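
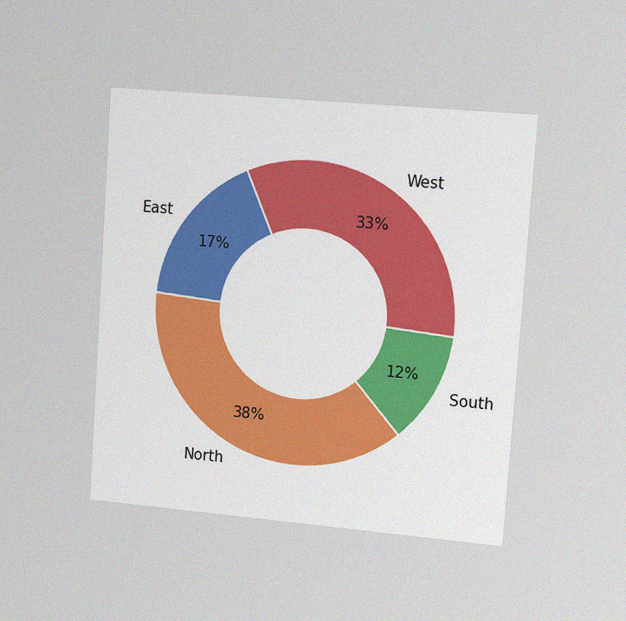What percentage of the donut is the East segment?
The chart is tilted about 4° clockwise and viewed slightly from the right, with some photo noise. The East segment takes up 17% of the ring.

17%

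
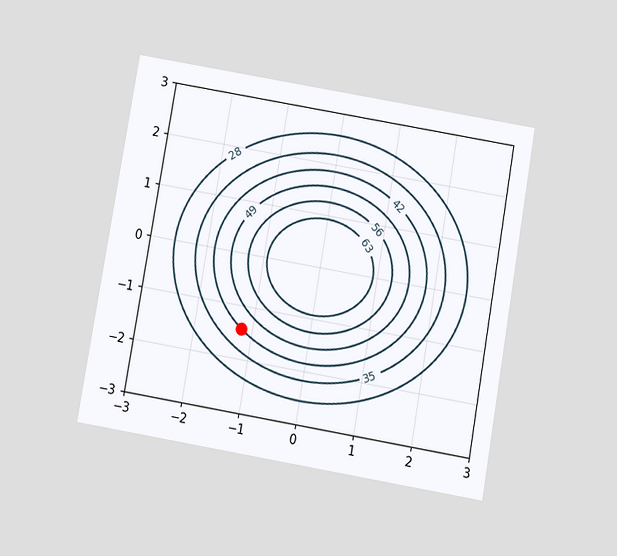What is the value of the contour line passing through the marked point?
The chart is tilted about 10° clockwise and viewed slightly from below. The marked point sits on the contour labelled 42.

42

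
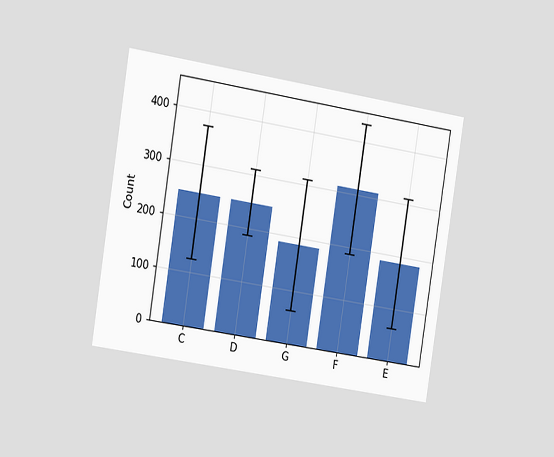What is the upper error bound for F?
434

The chart is tilted about 9° clockwise and viewed slightly from the left. The F bar's upper whisker reaches 434.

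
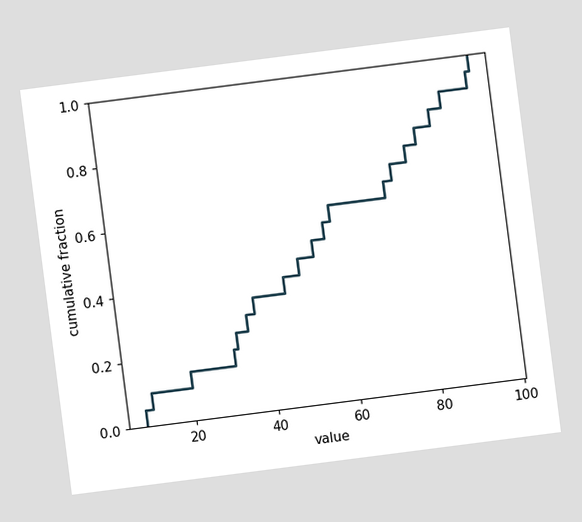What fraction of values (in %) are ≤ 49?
The chart is tilted about 7° counter-clockwise. At x=49 the ECDF step is at 45%.

45%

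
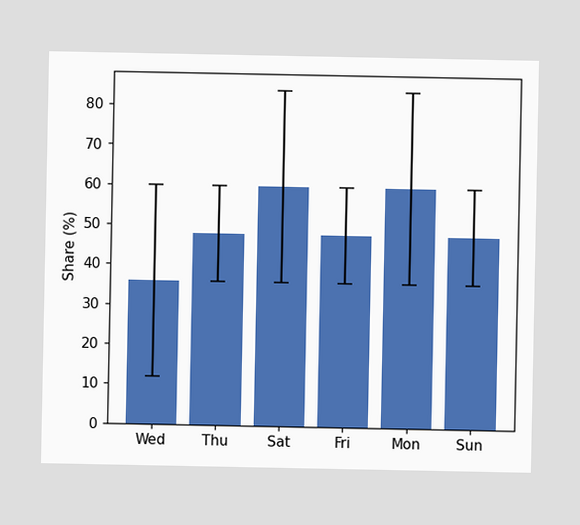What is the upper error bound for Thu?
The Thu bar's upper whisker reaches 60%.

60%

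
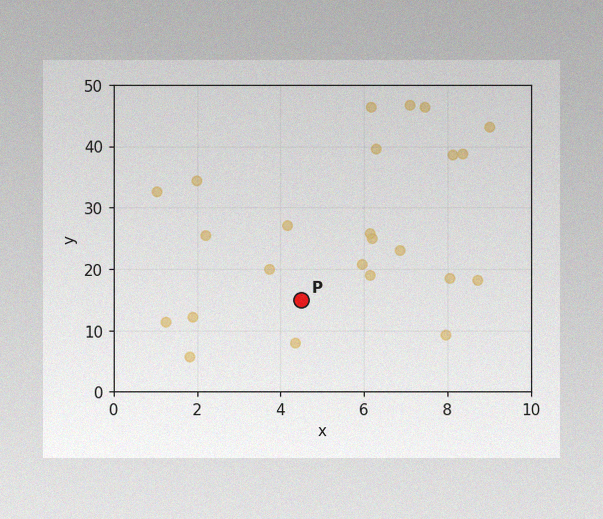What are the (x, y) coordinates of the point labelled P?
The image has some photo noise and uneven lighting. Following the gridlines from P to each axis, P sits at (4.5, 15).

(4.5, 15)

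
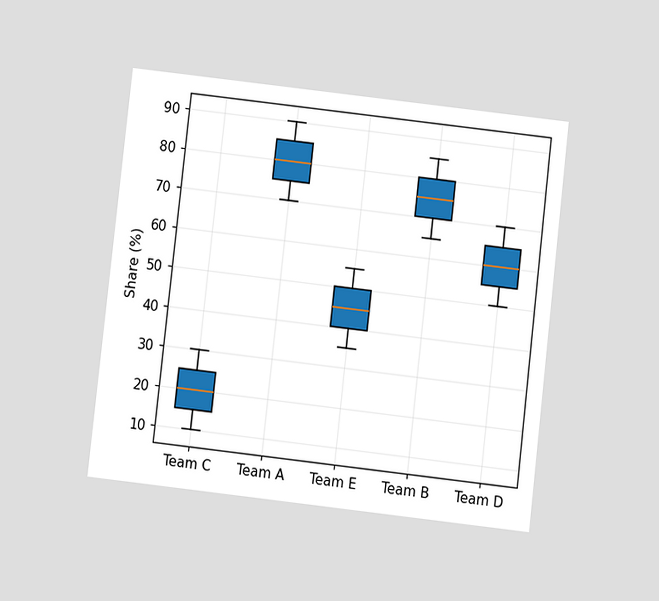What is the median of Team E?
45%

The chart is tilted about 7° clockwise and viewed slightly from below. The median line in the Team E box sits at 45%.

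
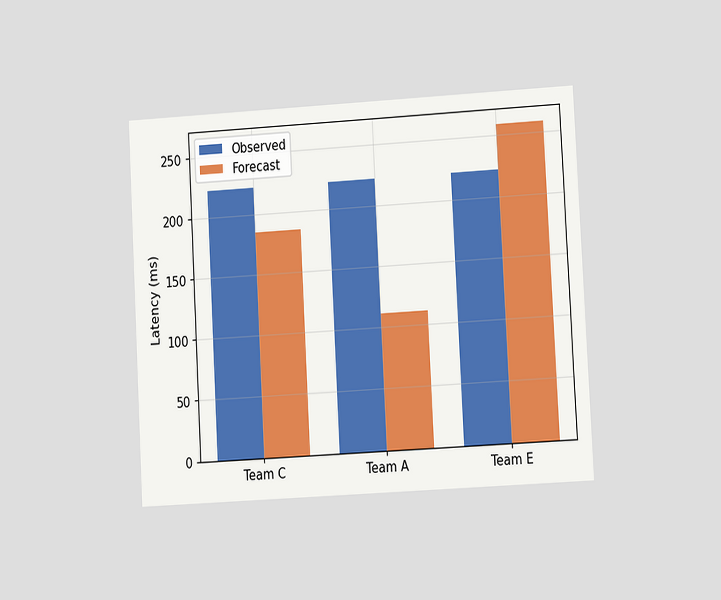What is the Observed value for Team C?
The chart is tilted about 3° counter-clockwise and viewed at a slight angle. The Observed bar at Team C reaches 222ms on the y-axis.

222ms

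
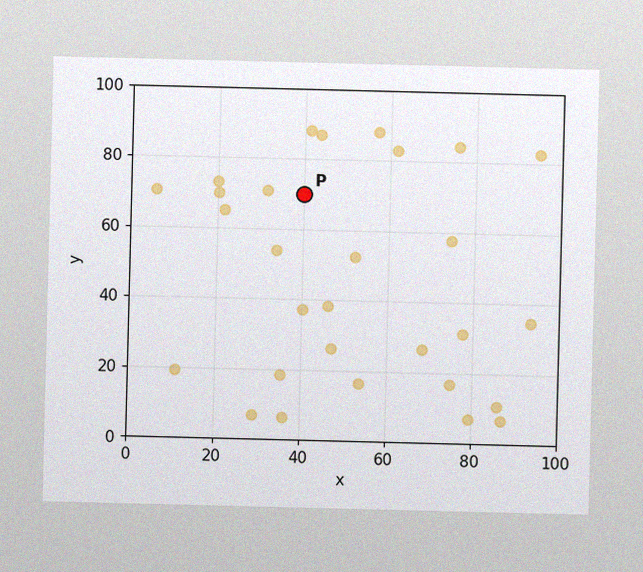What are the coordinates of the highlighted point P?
The image has some photo noise and uneven lighting. Following the gridlines from P to each axis, P sits at (40, 70).

(40, 70)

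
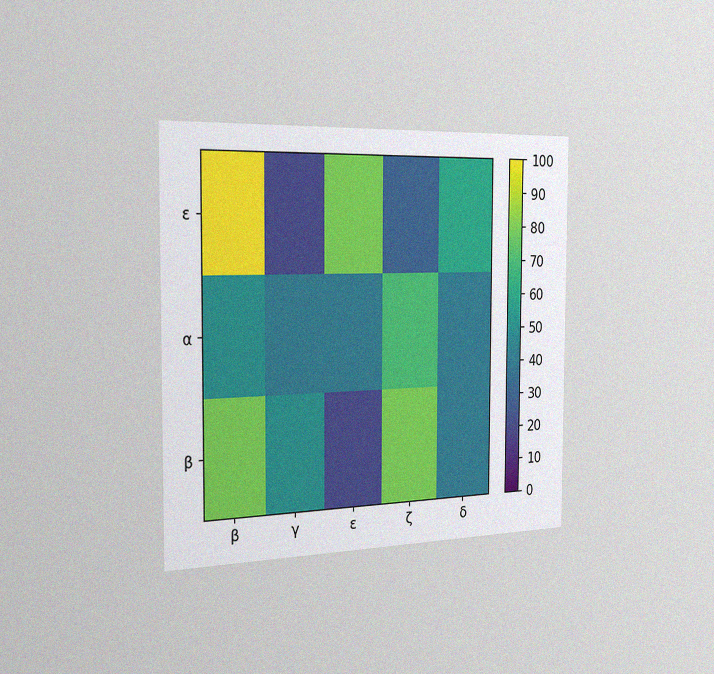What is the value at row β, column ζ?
80

The chart is viewed slightly from the left, with some photo noise. Matching cell (β, ζ) against the colorbar gives 80.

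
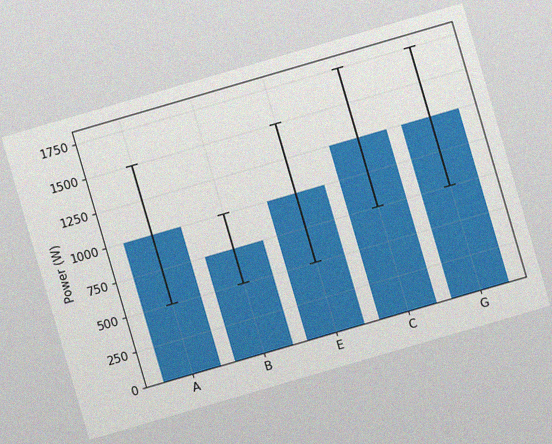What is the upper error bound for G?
The chart is tilted about 16° counter-clockwise, with some photo noise. The G bar's upper whisker reaches 1750W.

1750W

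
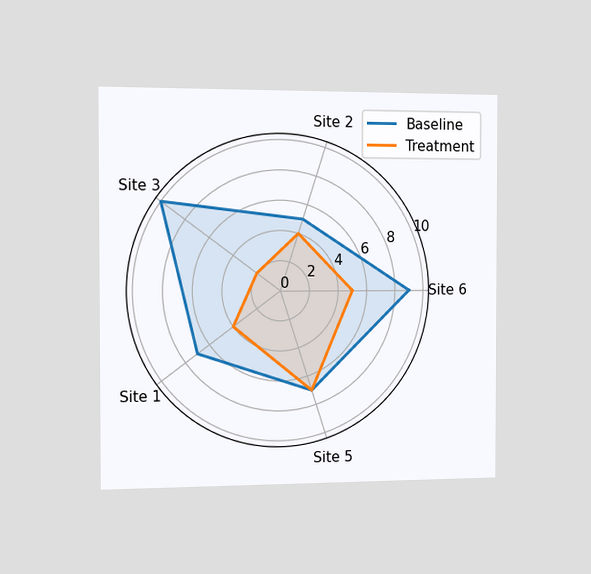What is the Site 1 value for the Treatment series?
4

The chart is viewed slightly from the left. On the Site 1 axis, Treatment reaches 4.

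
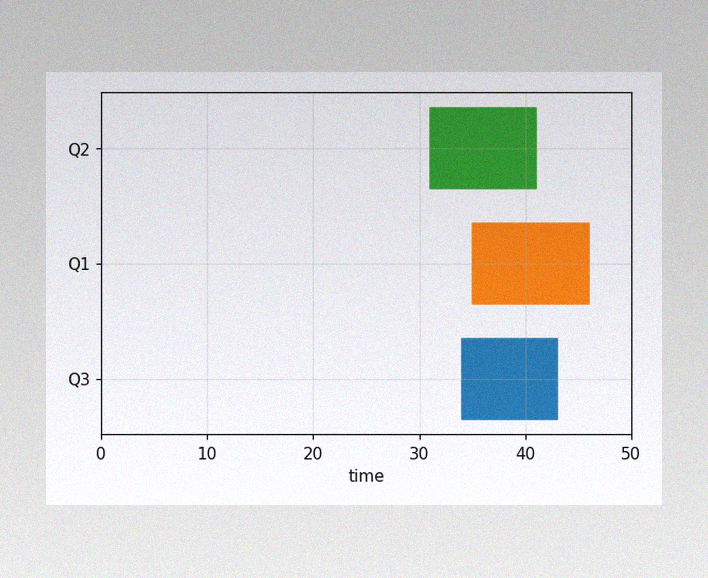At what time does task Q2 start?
The image has some photo noise and uneven lighting. The Q2 bar begins at t=31.

31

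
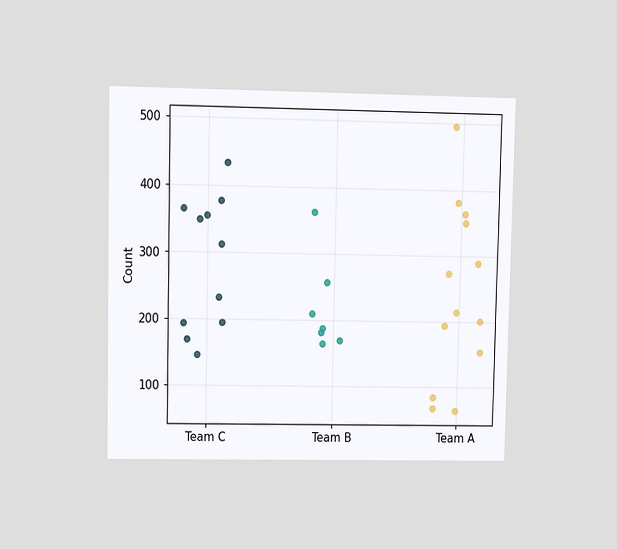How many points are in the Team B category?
The chart is viewed at a slight angle. Counting the markers in the Team B column gives 7.

7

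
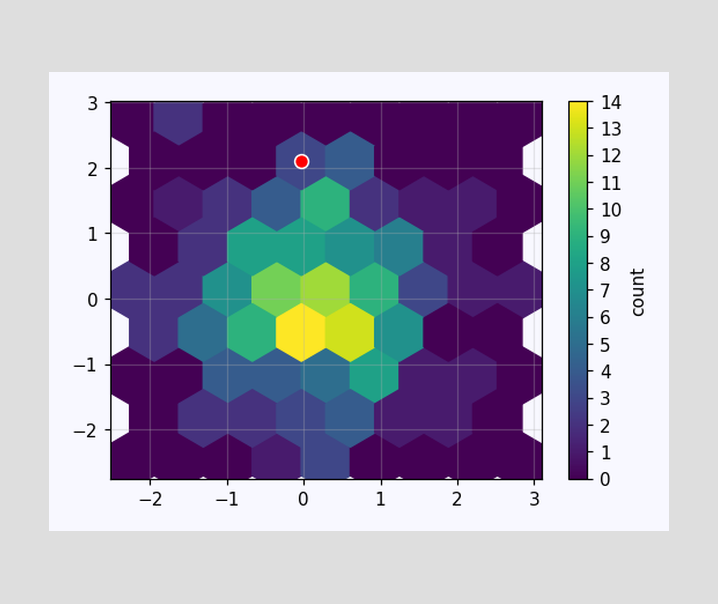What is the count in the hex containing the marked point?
3

The marked hex reads 3 on the colorbar.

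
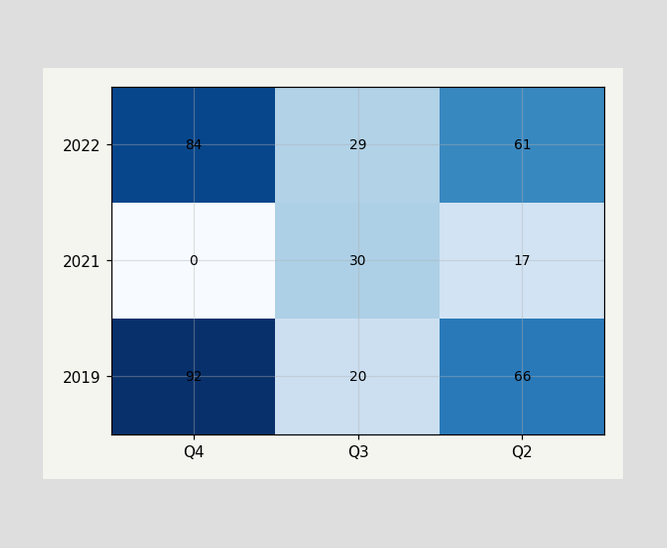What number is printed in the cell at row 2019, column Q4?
The (2019, Q4) cell reads 92.

92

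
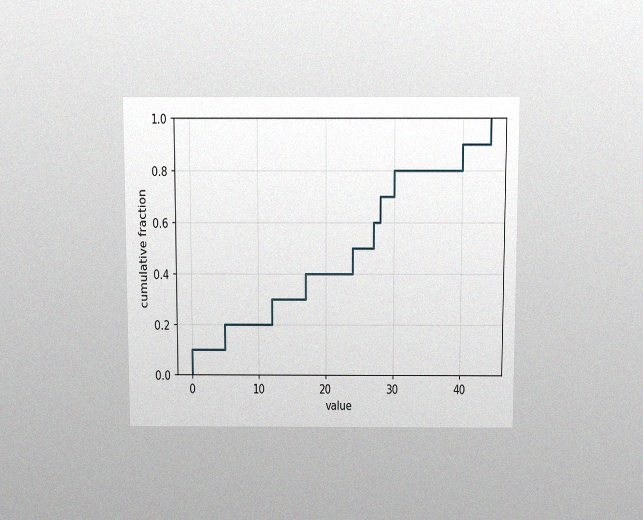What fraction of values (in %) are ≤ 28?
70%

The chart is viewed slightly from above, with some photo noise. At x=28 the ECDF step is at 70%.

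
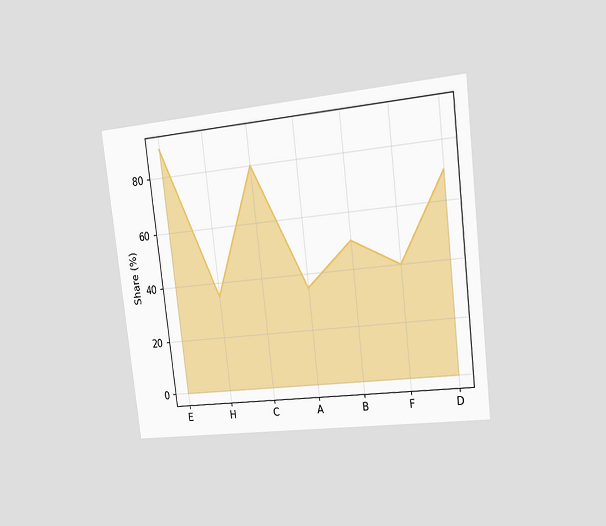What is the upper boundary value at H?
35%

The chart is tilted about 7° counter-clockwise and viewed slightly from the right. At H the upper boundary is at 35%.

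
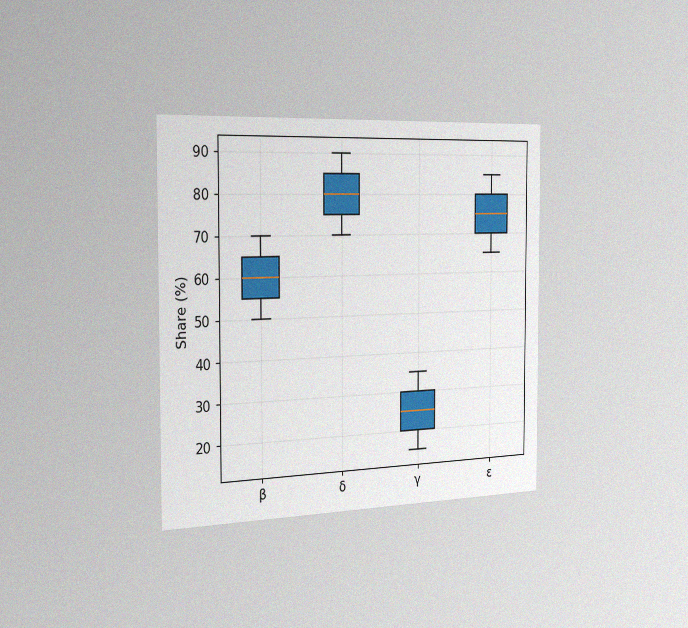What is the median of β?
The chart is viewed slightly from the left, with some photo noise. The median line in the β box sits at 60%.

60%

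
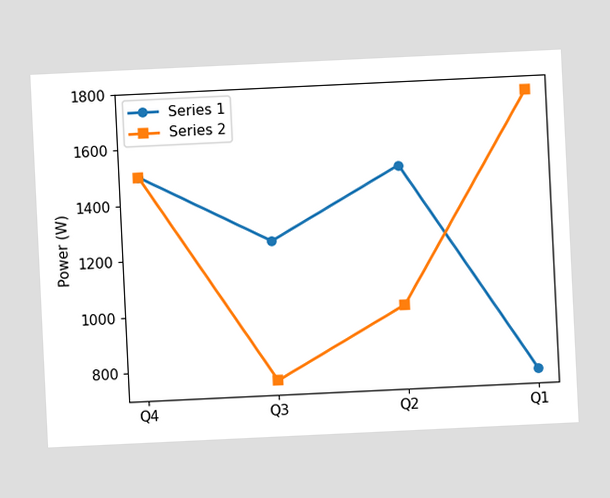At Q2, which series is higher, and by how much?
The chart is tilted about 3° counter-clockwise. At Q2, Series 1 sits above the other line by 500W.

Series 1, by 500W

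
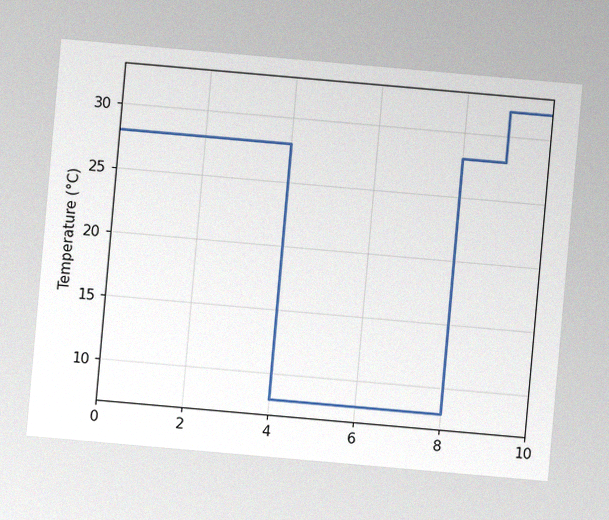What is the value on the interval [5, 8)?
8°C

The chart is tilted about 5° clockwise, with some photo noise. On [5, 8) the step sits at 8°C.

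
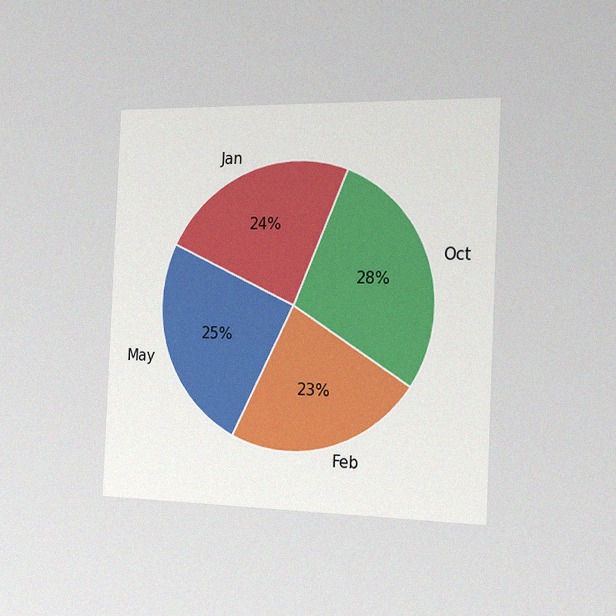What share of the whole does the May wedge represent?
25%

The chart is tilted about 3° clockwise and viewed slightly from the right, with some photo noise. The May slice takes up 25% of the pie.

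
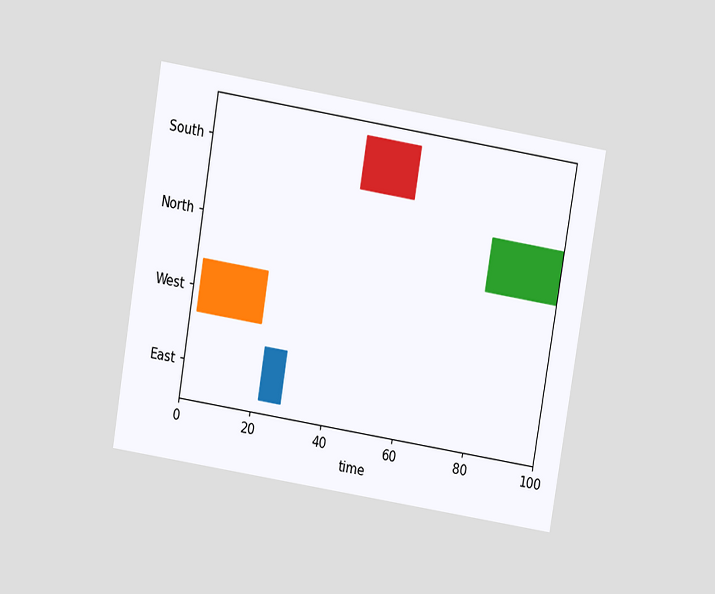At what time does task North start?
80

The chart is tilted about 9° clockwise and viewed at a slight angle. The North bar begins at t=80.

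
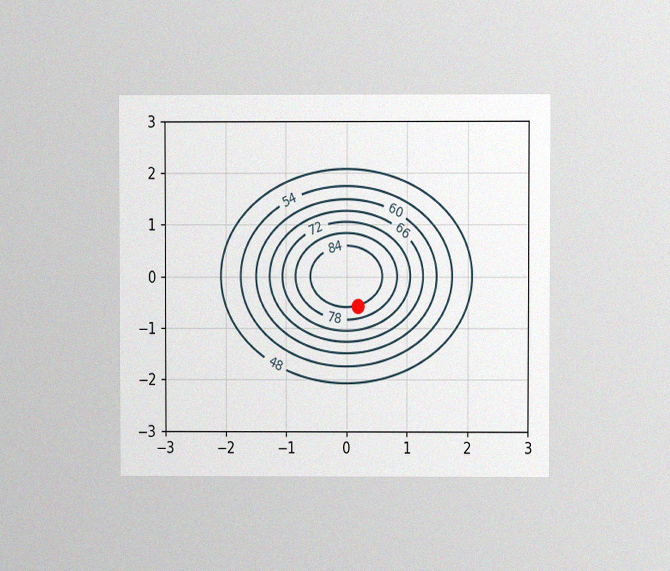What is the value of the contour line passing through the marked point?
The chart is viewed at a slight angle, with some photo noise. The marked point sits on the contour labelled 84.

84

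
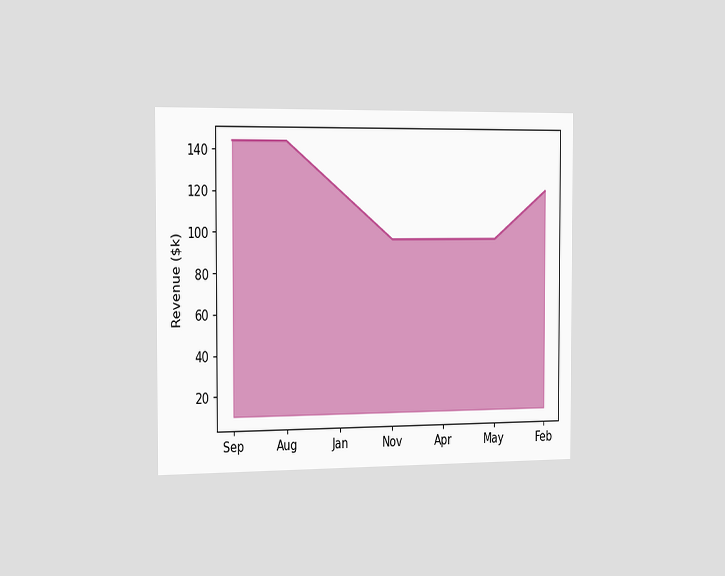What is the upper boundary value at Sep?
The chart is viewed slightly from the left. At Sep the upper boundary is at $144k.

$144k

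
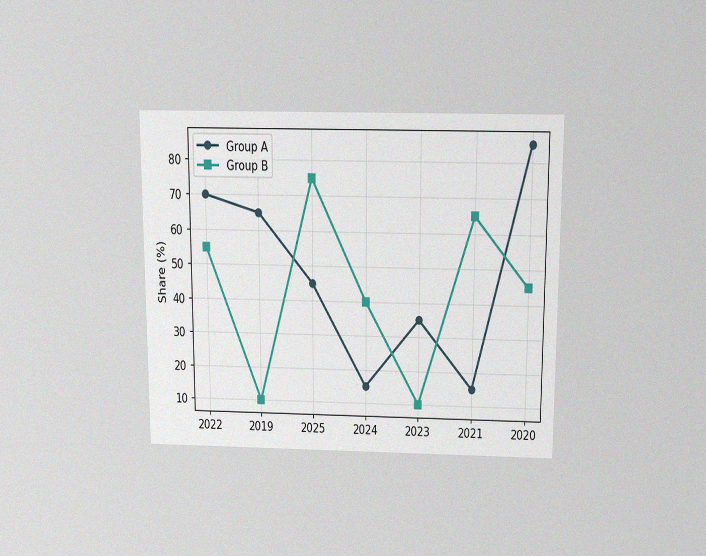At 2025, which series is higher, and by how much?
Group B, by 30%

The chart is viewed slightly from above, with some photo noise. At 2025, Group B sits above the other line by 30%.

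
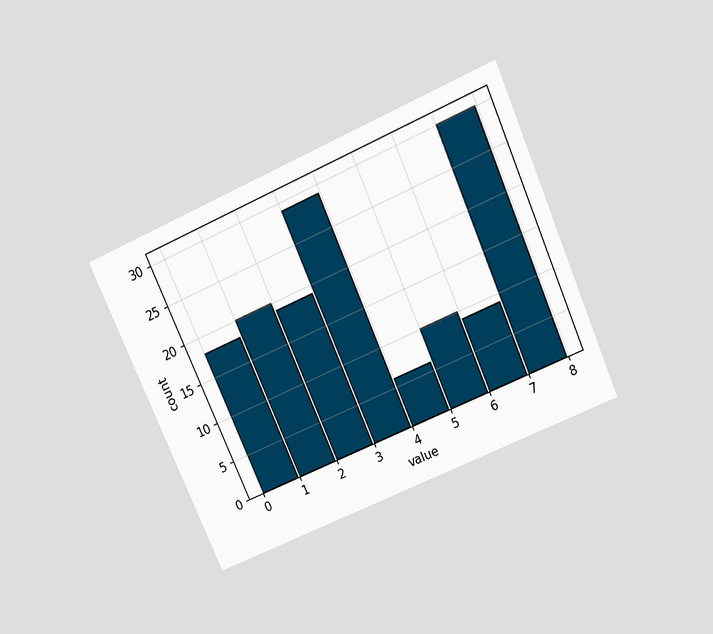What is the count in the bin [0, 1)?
18

The chart is tilted about 24° counter-clockwise and viewed slightly from above. The [0, 1) bin has height 18.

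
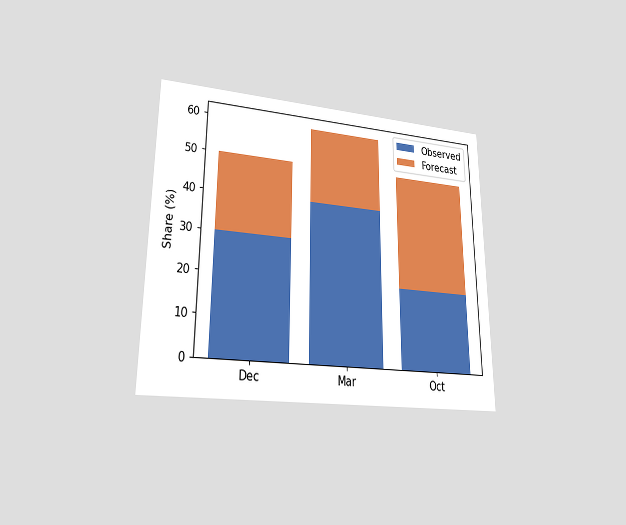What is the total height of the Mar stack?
60%

The chart is viewed at a slight angle. The Mar stack's top reaches 60% on the y-axis.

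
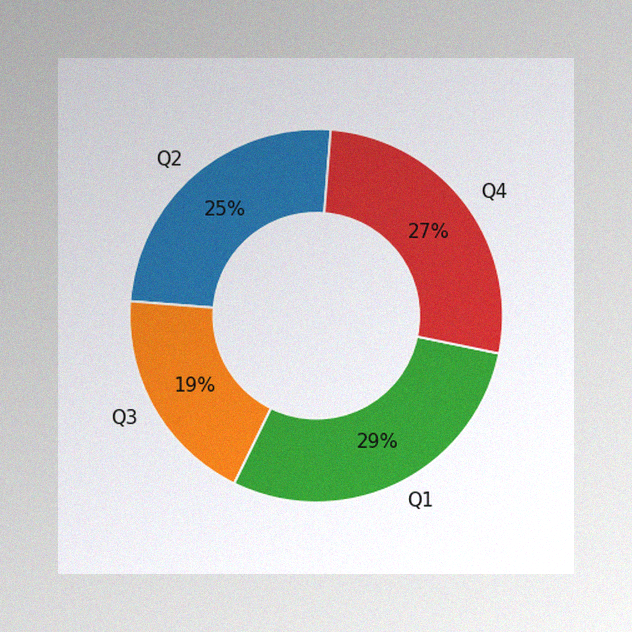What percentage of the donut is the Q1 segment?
The image has some photo noise and uneven lighting. The Q1 segment takes up 29% of the ring.

29%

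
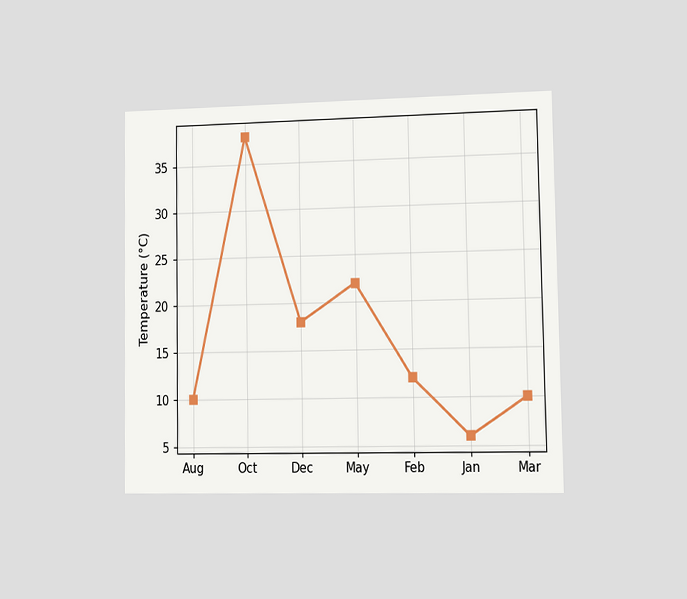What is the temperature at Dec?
The chart is viewed at a slight angle. At Dec, the line is at 18°C.

18°C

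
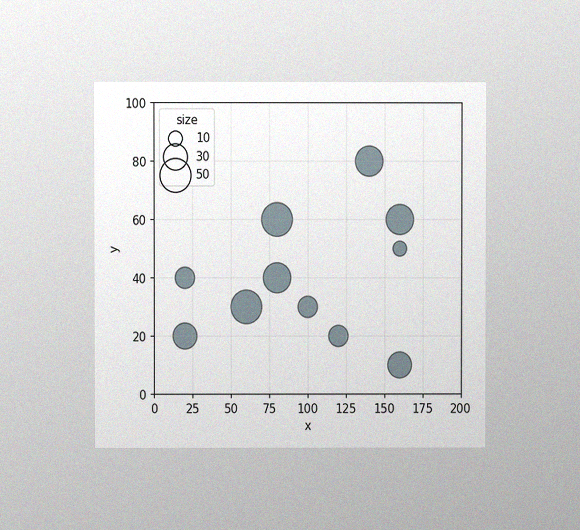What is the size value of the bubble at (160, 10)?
30

The chart is viewed at a slight angle, with some photo noise. Matching the bubble at (160, 10) against the size legend gives 30.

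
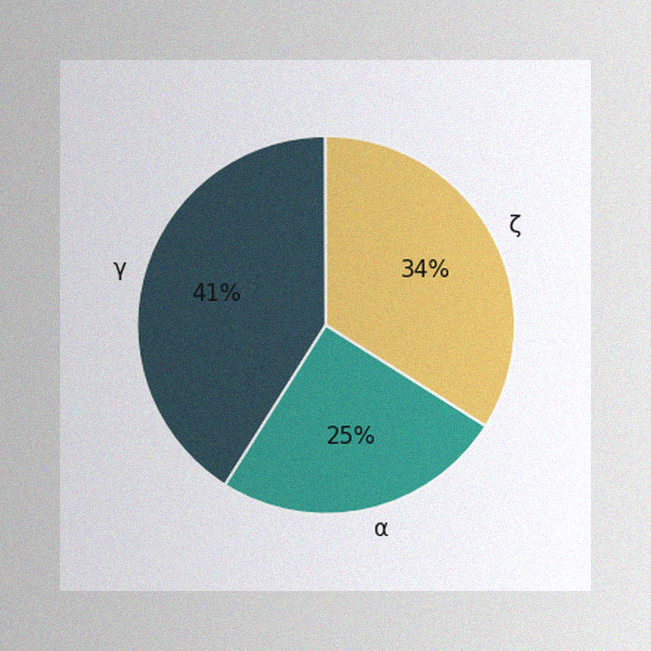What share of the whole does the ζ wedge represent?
34%

The image has some photo noise and uneven lighting. The ζ slice takes up 34% of the pie.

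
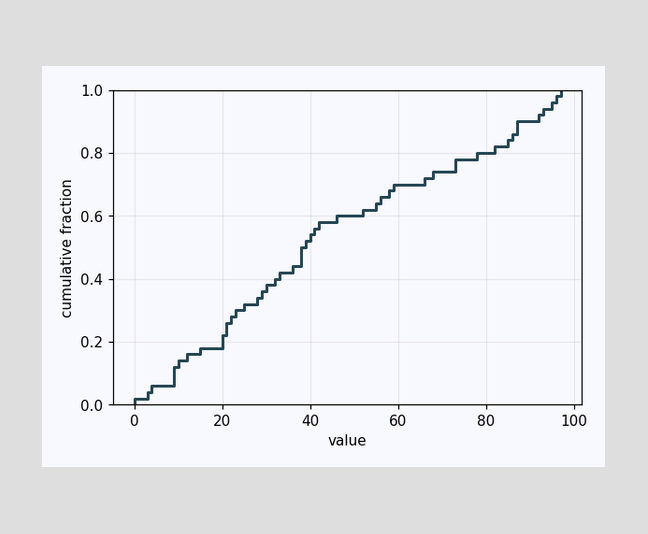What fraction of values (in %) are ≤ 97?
100%

At x=97 the ECDF step is at 100%.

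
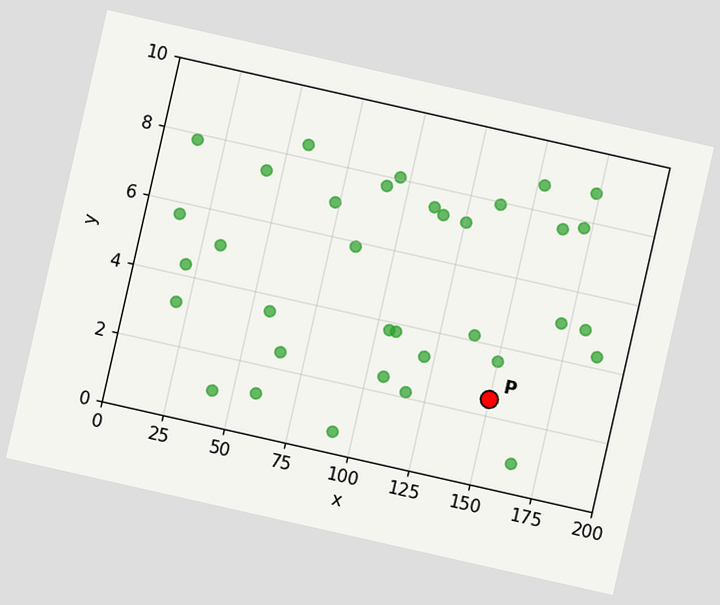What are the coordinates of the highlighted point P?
The chart is tilted about 13° clockwise. Following the gridlines from P to each axis, P sits at (150, 2.5).

(150, 2.5)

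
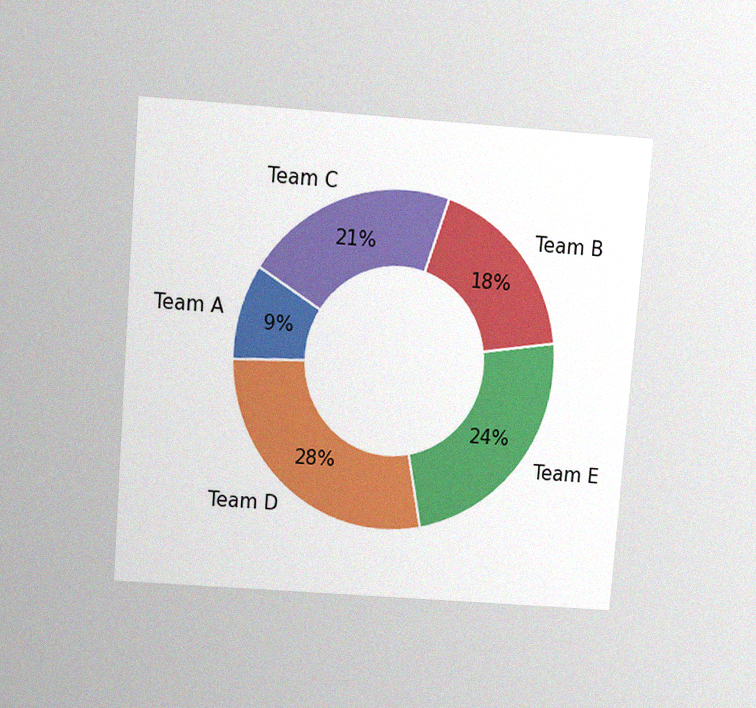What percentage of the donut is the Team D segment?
The chart is tilted about 4° clockwise and viewed slightly from above, with some photo noise. The Team D segment takes up 28% of the ring.

28%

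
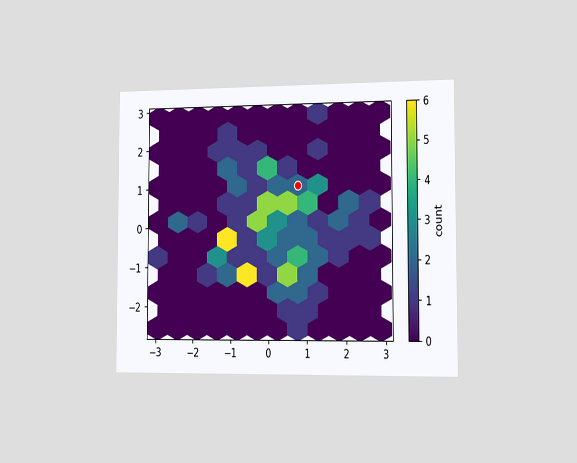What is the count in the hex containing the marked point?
The chart is viewed slightly from the right. The marked hex reads 2 on the colorbar.

2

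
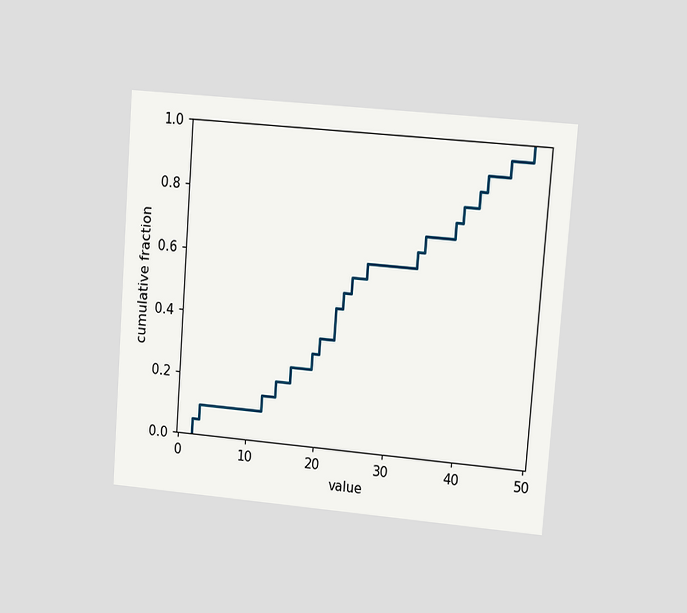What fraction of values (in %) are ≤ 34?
The chart is tilted about 4° clockwise and viewed at a slight angle. At x=34 the ECDF step is at 70%.

70%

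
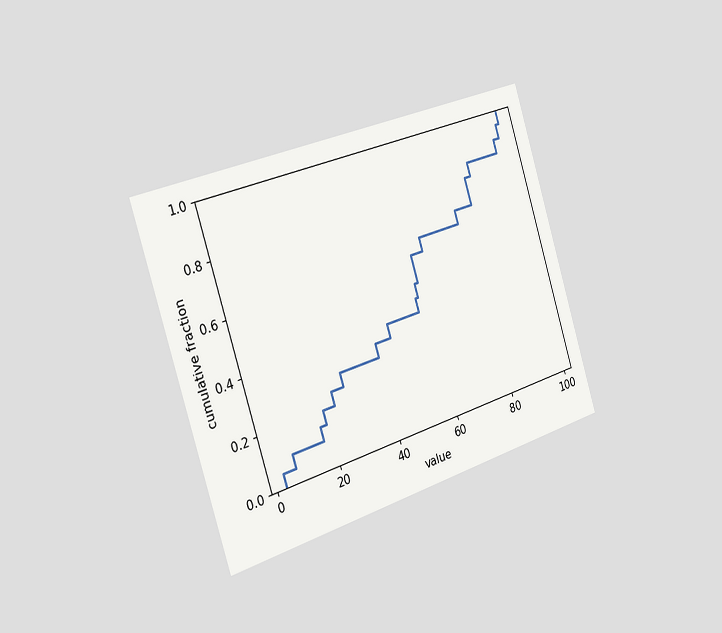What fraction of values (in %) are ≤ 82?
The chart is tilted about 17° counter-clockwise and viewed slightly from the left. At x=82 the ECDF step is at 80%.

80%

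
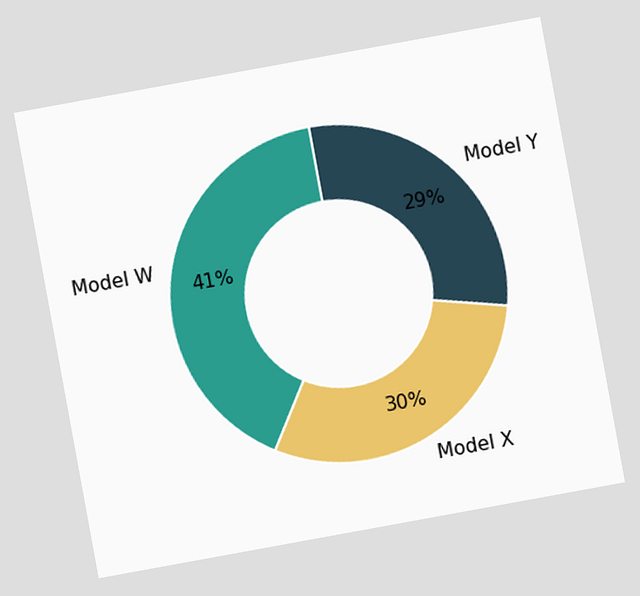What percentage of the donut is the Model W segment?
41%

The chart is tilted about 10° counter-clockwise. The Model W segment takes up 41% of the ring.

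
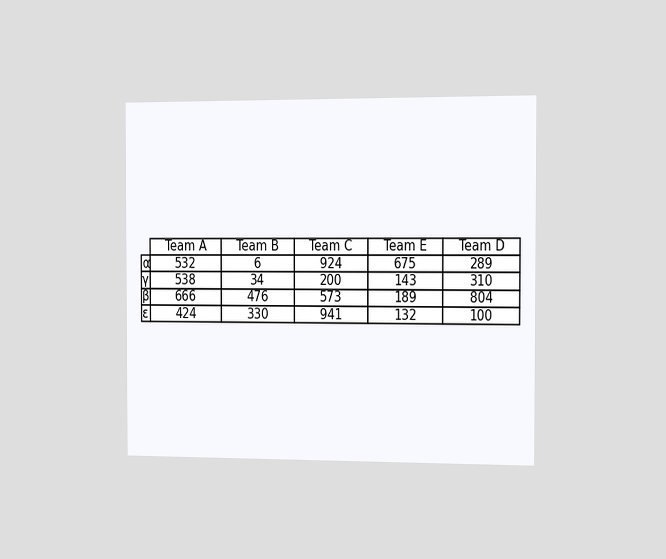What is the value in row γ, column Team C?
The chart is viewed slightly from the right. The (γ, Team C) cell reads 200.

200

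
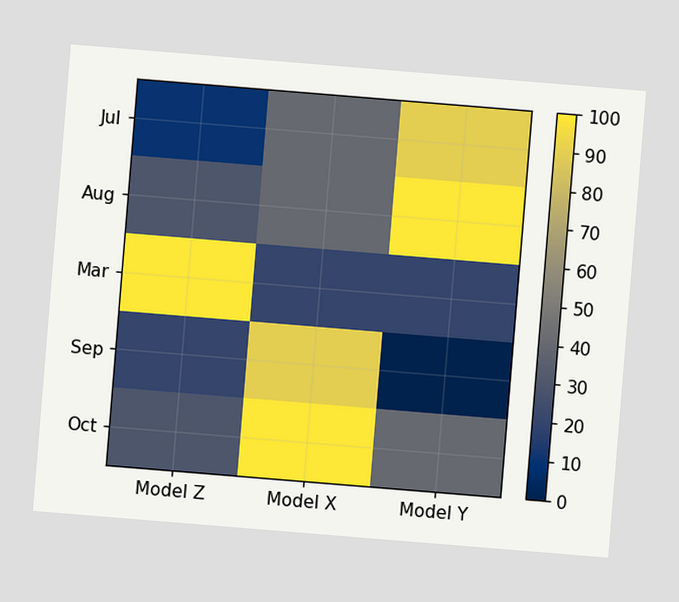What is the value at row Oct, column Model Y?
40

The chart is tilted about 5° clockwise. Matching cell (Oct, Model Y) against the colorbar gives 40.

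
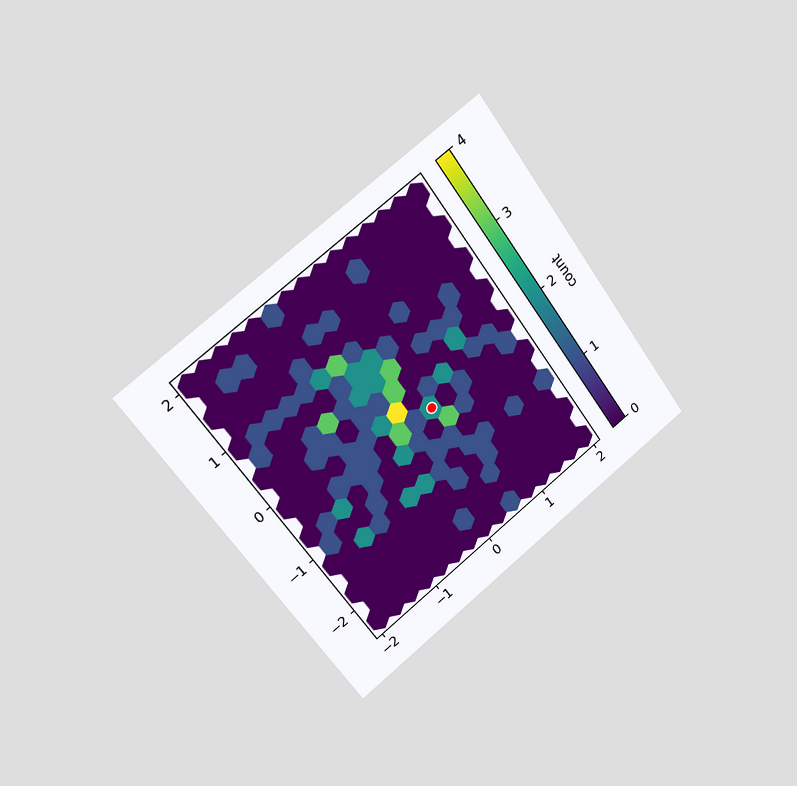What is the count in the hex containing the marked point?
2

The chart is tilted about 36° counter-clockwise and viewed slightly from the left. The marked hex reads 2 on the colorbar.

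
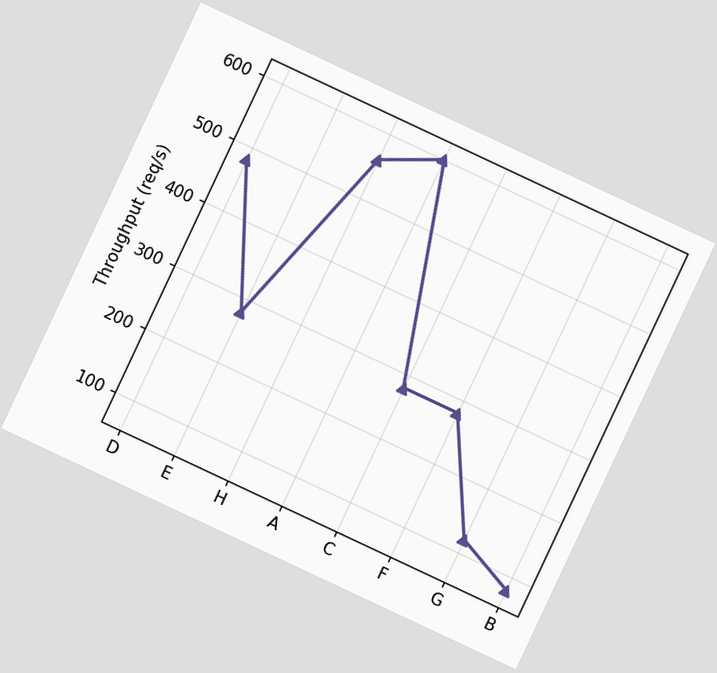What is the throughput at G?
The chart is tilted about 25° clockwise. At G, the line is at 120req/s.

120req/s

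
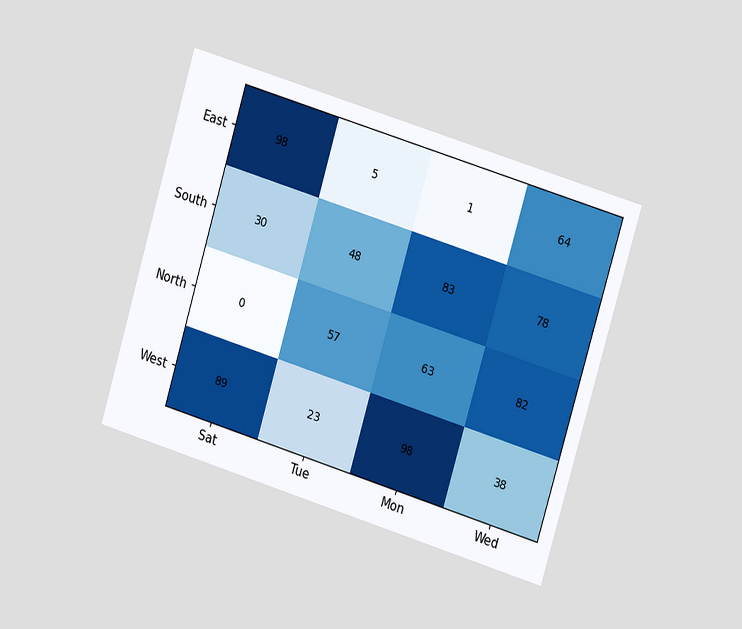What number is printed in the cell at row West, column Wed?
The chart is tilted about 17° clockwise and viewed slightly from the right. The (West, Wed) cell reads 38.

38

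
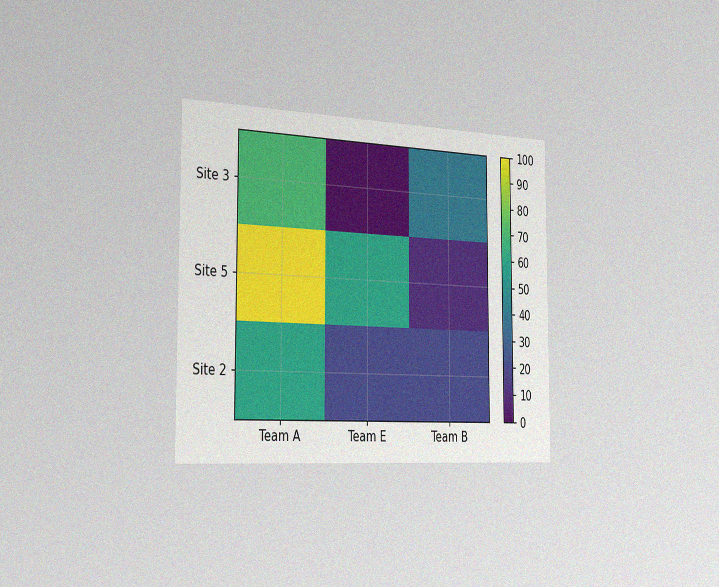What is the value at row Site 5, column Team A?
100

The chart is viewed slightly from the left, with some photo noise. Matching cell (Site 5, Team A) against the colorbar gives 100.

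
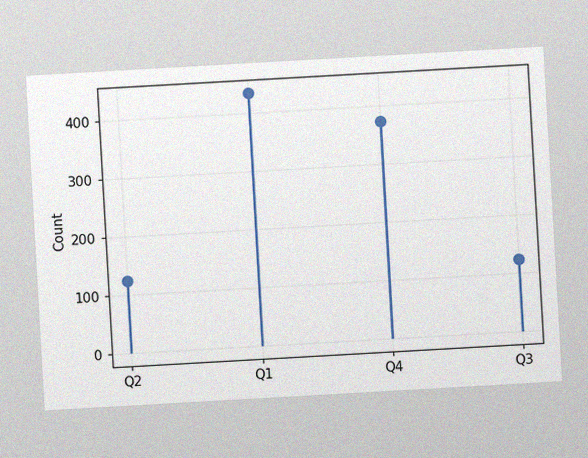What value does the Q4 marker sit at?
The chart is tilted about 3° counter-clockwise, with some photo noise. The Q4 marker sits at 372.

372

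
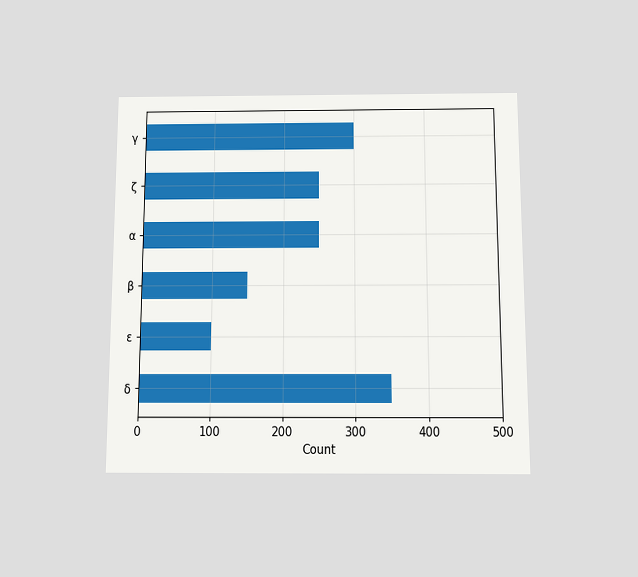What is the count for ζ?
The chart is viewed slightly from below. Reading along the chart's x-axis, the ζ bar reaches 250.

250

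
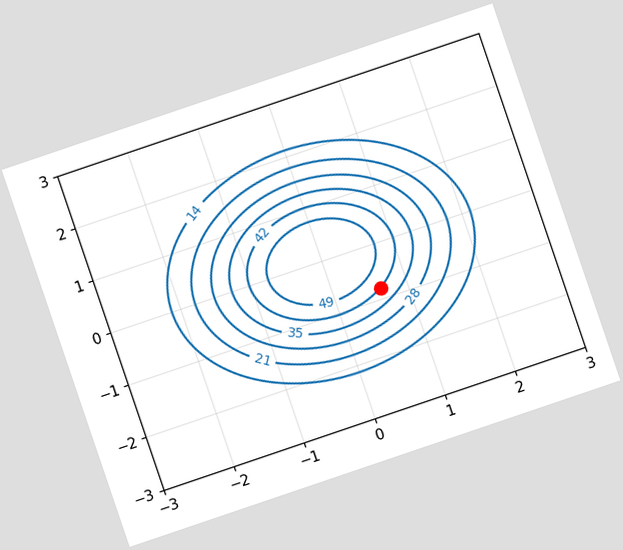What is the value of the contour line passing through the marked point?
42

The chart is tilted about 19° counter-clockwise. The marked point sits on the contour labelled 42.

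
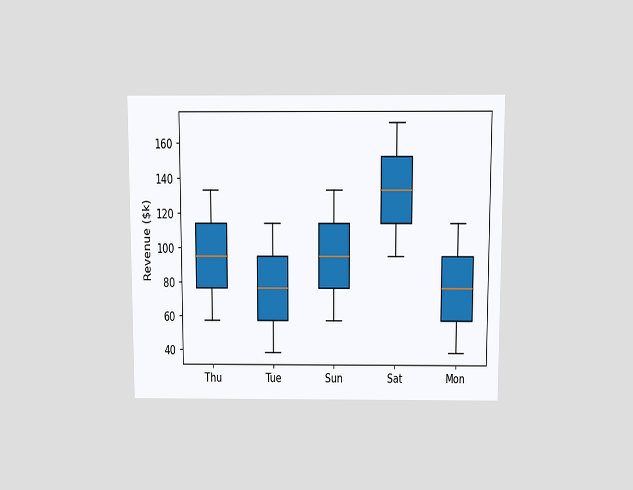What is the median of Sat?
The chart is viewed slightly from above. The median line in the Sat box sits at $133k.

$133k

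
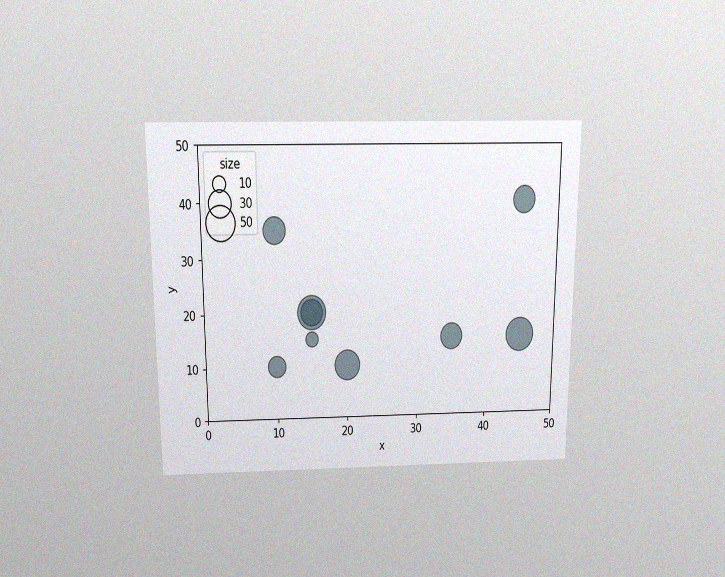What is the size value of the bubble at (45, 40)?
The chart is viewed slightly from above, with some photo noise. Matching the bubble at (45, 40) against the size legend gives 30.

30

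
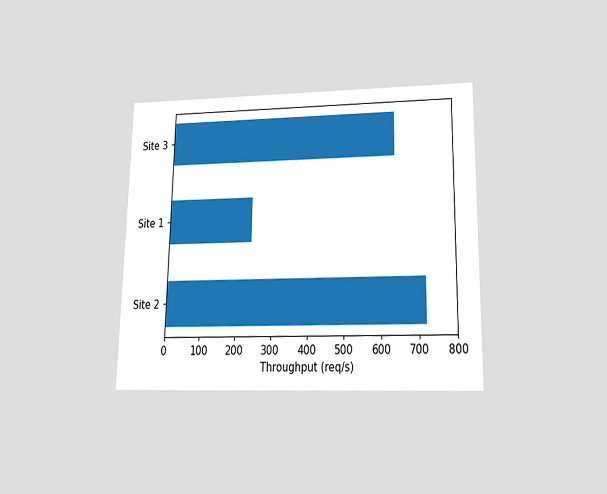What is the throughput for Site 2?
The chart is viewed slightly from below. Reading along the chart's x-axis, the Site 2 bar reaches 720req/s.

720req/s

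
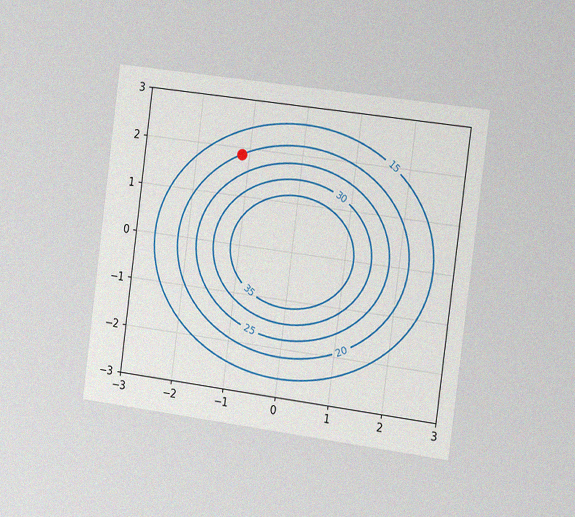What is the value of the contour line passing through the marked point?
20

The chart is tilted about 7° clockwise and viewed slightly from the right, with some photo noise. The marked point sits on the contour labelled 20.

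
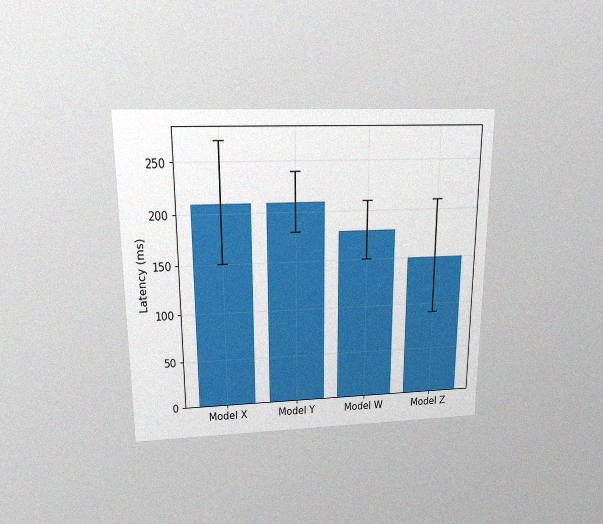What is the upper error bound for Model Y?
240ms

The chart is viewed slightly from above, with some photo noise. The Model Y bar's upper whisker reaches 240ms.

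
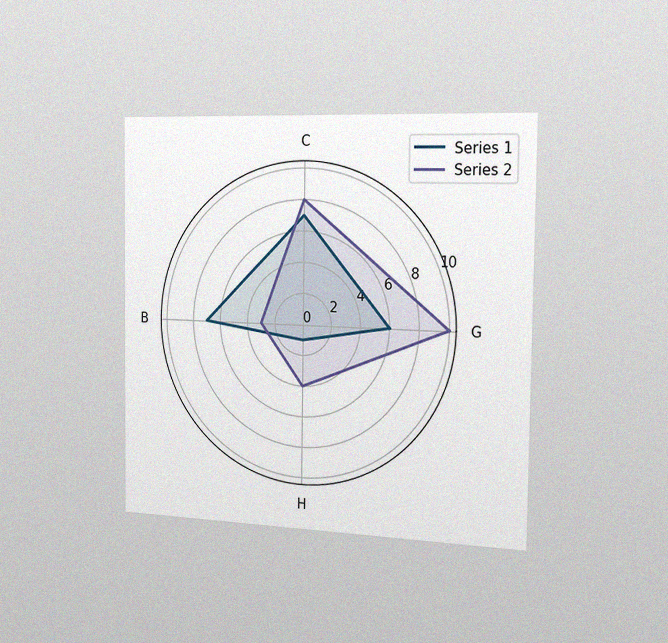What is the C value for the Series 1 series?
The chart is viewed slightly from the right, with some photo noise. On the C axis, Series 1 reaches 7.

7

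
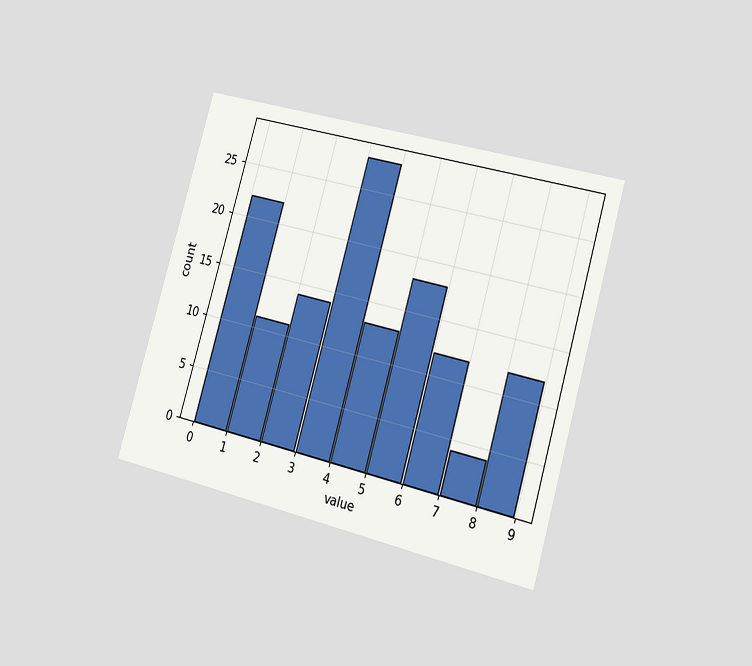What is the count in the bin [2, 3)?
14

The chart is tilted about 16° clockwise and viewed slightly from the right. The [2, 3) bin has height 14.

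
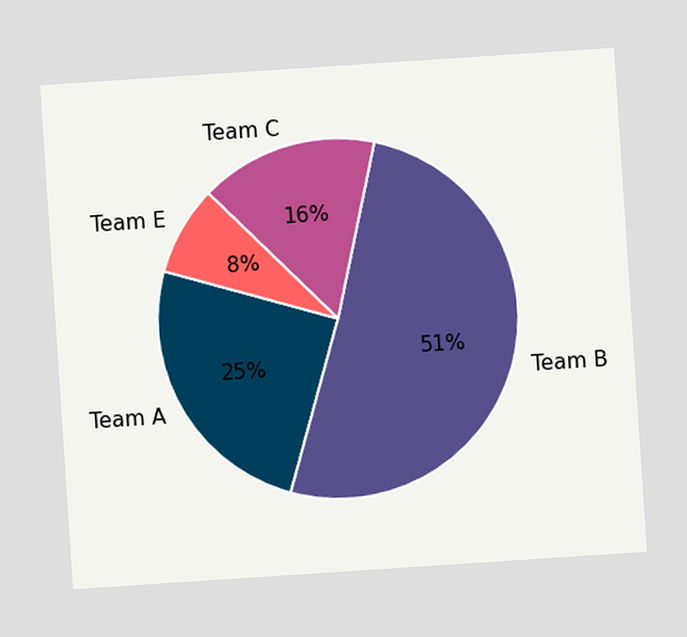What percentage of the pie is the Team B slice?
51%

The chart is tilted about 4° counter-clockwise. The Team B slice takes up 51% of the pie.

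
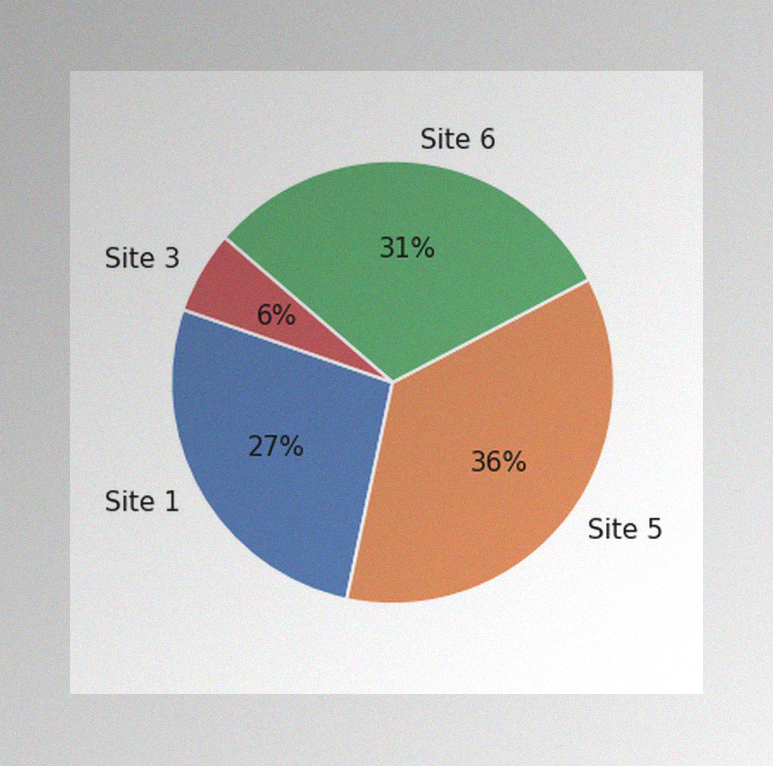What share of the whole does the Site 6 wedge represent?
The image has some photo noise and uneven lighting. The Site 6 slice takes up 31% of the pie.

31%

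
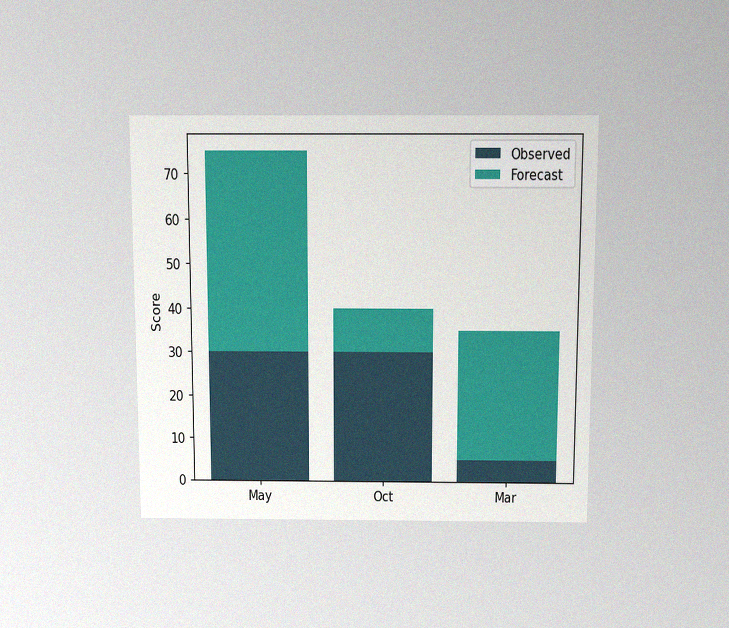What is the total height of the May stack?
75

The chart is viewed slightly from above, with some photo noise. The May stack's top reaches 75 on the y-axis.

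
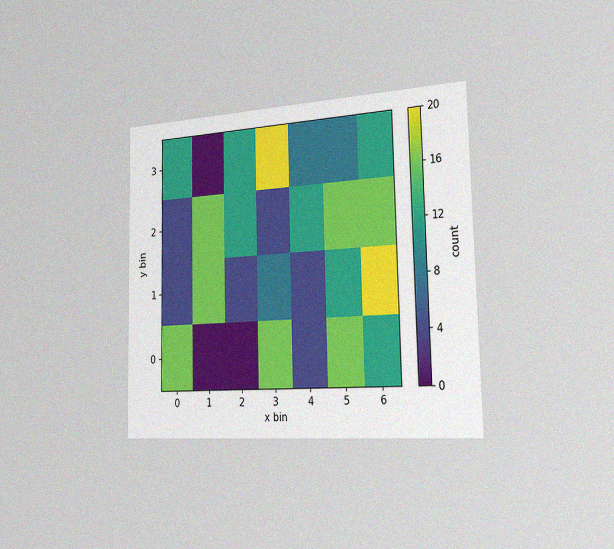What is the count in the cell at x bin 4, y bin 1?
The chart is viewed slightly from the right, with some photo noise. Matching the cell (4, 1) against the colorbar gives 4.

4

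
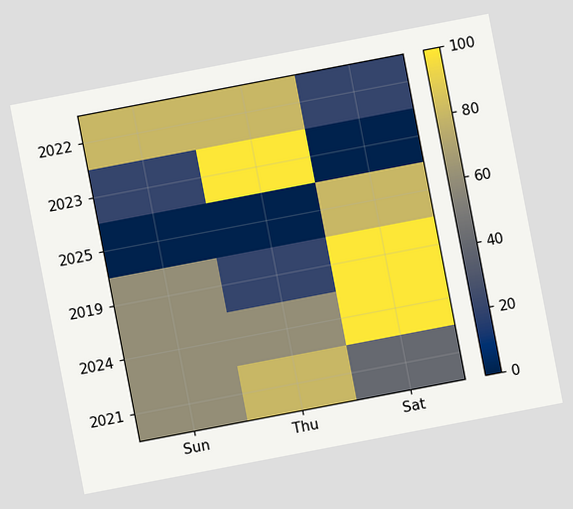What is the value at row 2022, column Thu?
The chart is tilted about 11° counter-clockwise. Matching cell (2022, Thu) against the colorbar gives 80.

80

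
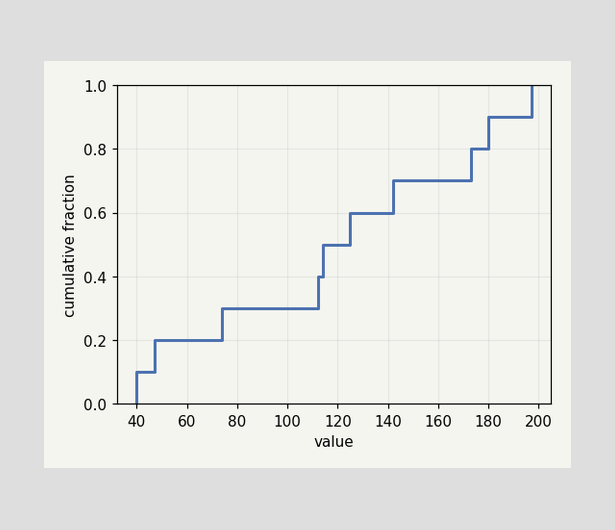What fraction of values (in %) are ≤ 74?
At x=74 the ECDF step is at 30%.

30%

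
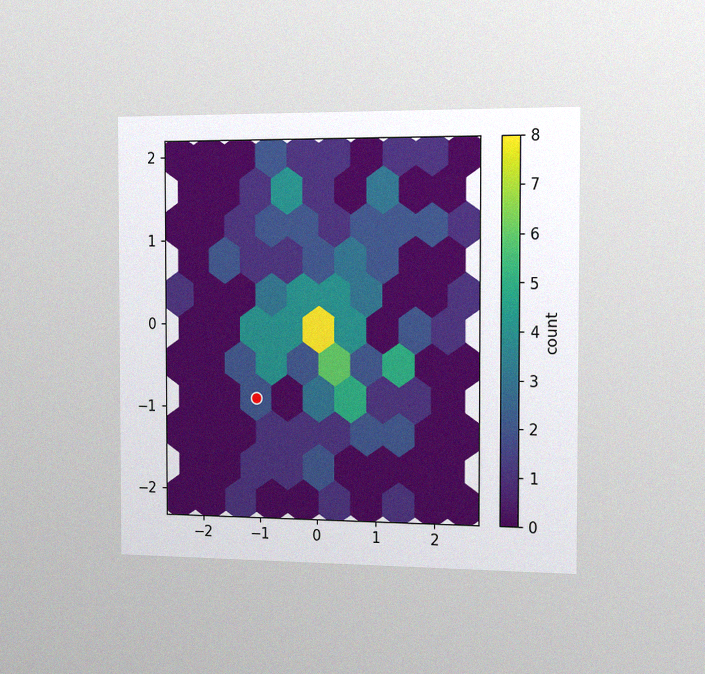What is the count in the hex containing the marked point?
2

The chart is viewed slightly from the right, with some photo noise. The marked hex reads 2 on the colorbar.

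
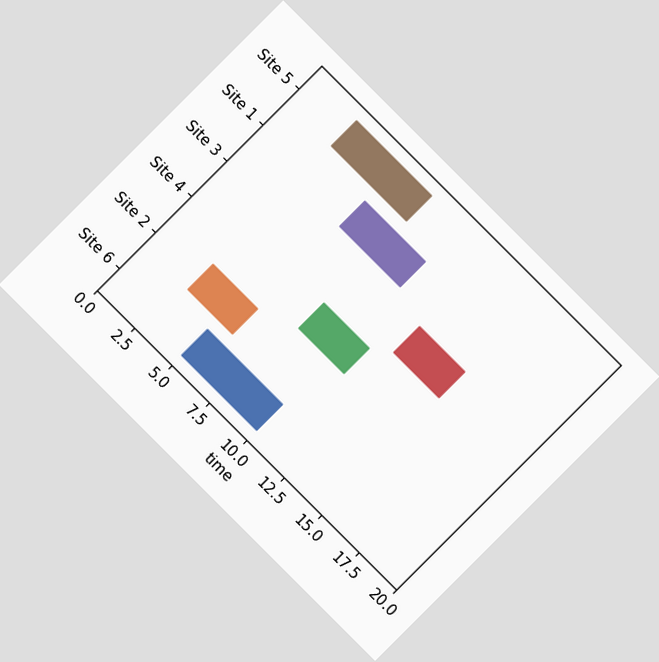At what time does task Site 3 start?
The chart is tilted about 45° clockwise. The Site 3 bar begins at t=12.

12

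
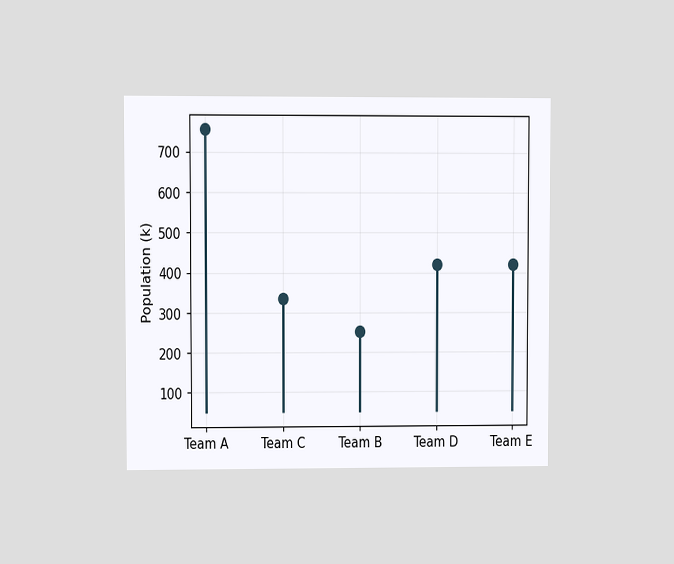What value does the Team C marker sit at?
336k

The chart is viewed at a slight angle. The Team C marker sits at 336k.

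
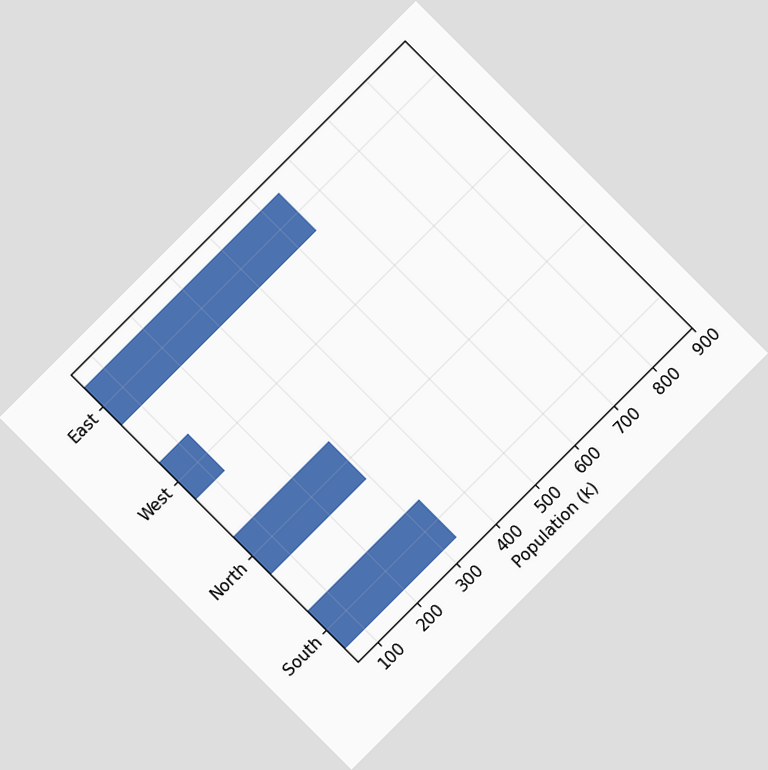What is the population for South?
336k

The chart is tilted about 45° counter-clockwise. Reading along the chart's x-axis, the South bar reaches 336k.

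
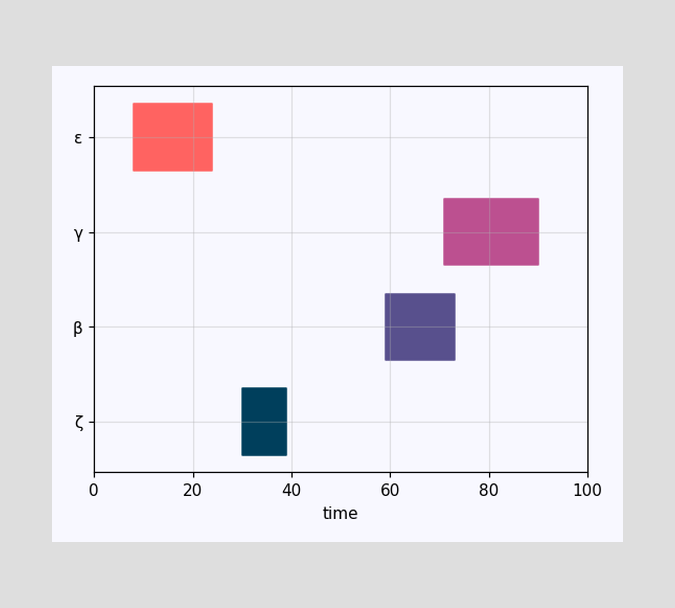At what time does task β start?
The β bar begins at t=59.

59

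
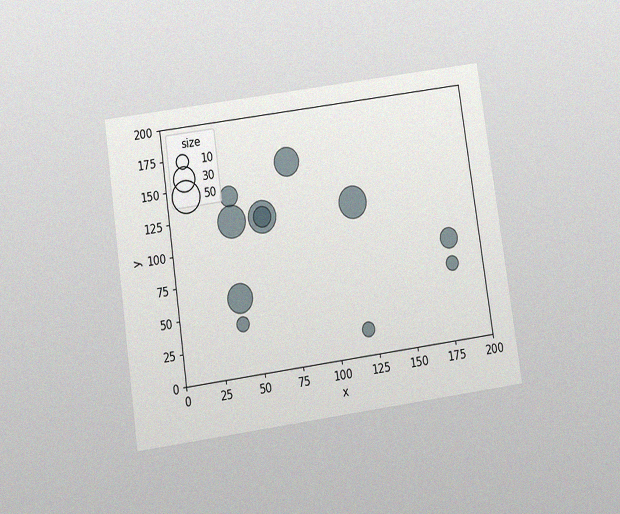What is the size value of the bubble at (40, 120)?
The chart is tilted about 8° counter-clockwise and viewed slightly from below, with some photo noise. Matching the bubble at (40, 120) against the size legend gives 50.

50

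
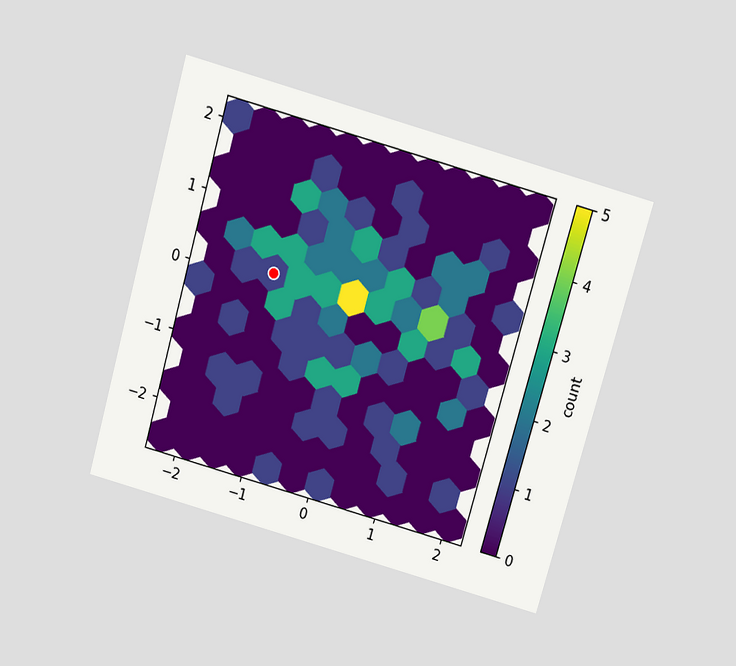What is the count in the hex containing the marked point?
1

The chart is tilted about 16° clockwise and viewed slightly from above. The marked hex reads 1 on the colorbar.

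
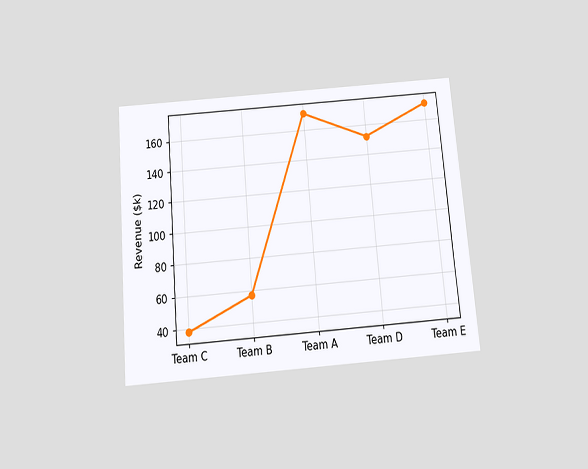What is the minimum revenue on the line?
The chart is tilted about 5° counter-clockwise and viewed slightly from below. The lowest point is at Team C, and reading across to the y-axis gives $38k.

$38k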